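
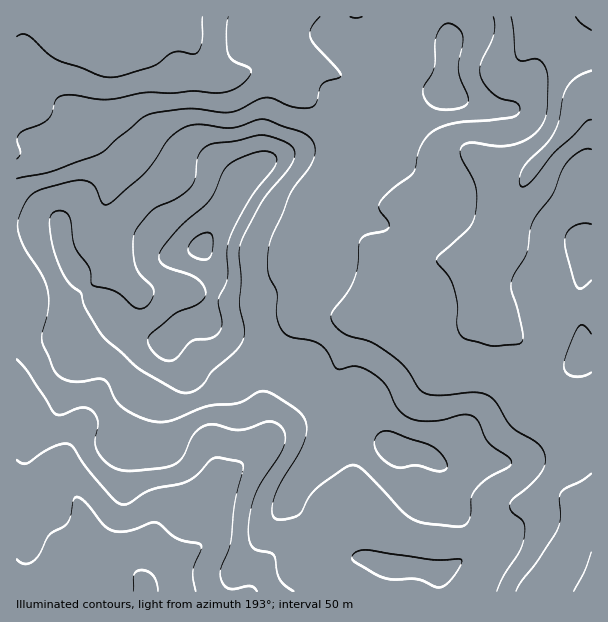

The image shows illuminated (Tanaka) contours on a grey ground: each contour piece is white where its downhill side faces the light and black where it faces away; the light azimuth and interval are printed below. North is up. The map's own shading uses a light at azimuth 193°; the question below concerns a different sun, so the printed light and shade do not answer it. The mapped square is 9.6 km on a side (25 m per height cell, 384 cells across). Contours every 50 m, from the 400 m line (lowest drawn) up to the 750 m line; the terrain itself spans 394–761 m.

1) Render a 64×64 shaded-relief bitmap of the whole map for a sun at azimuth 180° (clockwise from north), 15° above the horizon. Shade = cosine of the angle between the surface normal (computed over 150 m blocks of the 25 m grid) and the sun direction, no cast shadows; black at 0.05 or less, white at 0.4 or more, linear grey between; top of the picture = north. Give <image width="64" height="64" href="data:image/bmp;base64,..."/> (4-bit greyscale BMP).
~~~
<image width="64" height="64" href="data:image/bmp;base64,Qk12CAAAAAAAAHYAAAAoAAAAQAAAAEAAAAABAAQAAAAAAAAIAAATCwAAEwsAABAAAAAAAAAAAAAAABEREQAiIiIAMzMzAERERABVVVUAZmZmAHd3dwCIiIgAmZmZAKqqqgC7u7sAzMzMAN3d3QDu7u4A////AKqqqqqpmZmqmaqqq8zLu8zMzMzd3czLu7u7u8zLuqqqqqqqqqmZmaqpmZmqvMuru7vM3d3czLuqq6q7zMu6qqqqqqqqqaqqqqmYiImsy6qqqqvN3LqqmYiaqqvN3Lqqqqqqqqqqq7u7uph2Z5vMqYiIiaqph3d3d4maqszcu6qqqqqqqqu8zLu7uodnis3KmZiIiHdmZnd3iJmZq8y7qqqZmqqqq83czMzMqHeKvdy7qph3d3d4iJmZiIeJq7uqqpmaqqqr3u3MzMy6mIms3cy7qYiIiJmru7qYd3ibu6qaqqqqqqze7dy7u7qpiJq8y7qpmYmZq8zMy6iHeJqqqZqqqqqavN3dzLqqqqmIiau7qZmZmZq8zMu6qYiIiZmZq7u6qZq8zMzMuqqqqYd3mqqpmZmZq8zLqqmZmZmYiJqru7qpq8zMzd3cqqqph2Z5qqqqqaq8zLqqqqqqqqmZqru7upqs3dzd7+7LqqmHZWeau7qqq83Lu7zMzMzMy7u7u6qqmr3d3d7v/+y6qpdlVnm8y7q83cu7zMzN3u3czMy7qqqrzd3d3u7+7buqqGVFaKvMu83cu7u6qqvNzLu7u7u7u7zN3czMzd3cu7u6hlRXirvMzcy7qpmIiZmZiZqqu7zN3cy7u7u7u7u7zMuodVZ4mru7uqmYd3d3ZlVniZqqvN3tyqmZqqu7u8zN3cuYd3iJqqmYd2ZWZ3dlVVZ4iZmave3KiJmqu7vM3d7u3bqYiIiIh2VUM0Vnd3ZlVWd4iHibzcqZqrvMzd7u7u7t3LqZiIh2VDMzRWd3d2ZVZnd4eJq8zLu7zMzN7//+3d3d26mIiIdlRERFVmZ3ZmZ3iIiZqrzd3Mu7u83v//7d3d3cqZiJmHdmVURERVZneImaqqq7zd7cu7u7ze7/7tzN3cupmJmZh3dlQzM0VneJqru7u8zd3duqq7zd3M3cy8zLuqmYmZh3d2VUMzRGeJmrzMzMzM3dy6q83e3Lq7uru7qpmZiId2ZmdmZVVVZ4mau8zMy7u8zLu83u7curqqu6qZmZmHdlVWZ3d3dmd4iZmau7zLuqq7zM3d7dzMzLu6qYiIiHZVVVZniIiIiIiIiIiaq7uqqqvN3dzMvM3dy7qYh3d3ZVRVZneIiIiIiIiIiIiaqqqqms3cuqqrzN3LqZh3ZlVVVWZ3eIiZmIiIiZmYiImZmqqrzcqHeJq7zLqZiHdlVVVWd3eIiJmZiIiZqqmIiYiJqrvLp2VWeZqqmYiIh3ZmZmeIiIiZmZmZmZmqqZiJiIiqu6l1VFVniJiIiIiIiImYiIiZmZmZmZmZmaqpmZmYiZqqh2VmZmZniIiIiZqqu7uoiJmZmZmZmZmZmZmZmZmZqphlVnh3ZmeZqZiJmrvMzLmIiJmZmZmZmZmYiZmZqqqqmGZompmImau6mIiaqrvMuod4iZmZmZmZmYiImaqru7qod3mrzMzMzKmYiJmZqru6mIiIiImZmZmZiIiaurvLupiHibze7/7bmImZmIiJmqqpmYiIiJmIiIiIiau7u7uod3iZq7ze/sqIiZmIh3iJmqqqqZmZmYiIiJmZq8q7uph2eJmYiavMupmZmYh3d3iau8u6qqmZiIiImaqquqqqmHd4mYdmZ4iaq7qpmIiHeJq8zLu7qqqYiIiZqpmaqqmYiIiZh2VVVnrMy6qpmZiImry7u7u6qqmIiJmYdmmamYmYiIiHdlREab3cuqqqqZmaqqmqqqqqqYh4iIdlSJmIiJmHd3h2VDRXrd26qqqpmZmZiJqqqqqZh3d3dmRHd3Z4iIdmd3dlRFac3cuqmZmZmZmZmqqqqZmYdmZ3ZlZlVVZ4h2Znd2ZVVove7LqZiJmaqqqqqqqZmql2ZneIhUMjRWd3ZVZmZmZmec7+26mYmaqqqqqqqZmZqodmeJmjIREjRndlVWZ3d3d3rP/9y6mZmqqqqqmYiJmqmGZomqIhESI0ZmZmZ3iIh2Z5zv7cupmZqqqqmIeImaqphleJlEREMzRWd3d3iIiGVVaKzcy6mZmqqqmYiIiZq8ynVWd3d3dmVmd4d3eIh2VDNEZ5qqmZmZqqqpmImaq83cpkNFmYiId3eId3d3d2UyIiIjRniJmZmZmqqqqqu83u7ZUzSIiIiIh3d3dmZlQxEBEQEjVnmZmIiZq8zd3d3e7+yERHd3eIiHd3d2VUQxAAARESNFeJiIiIms3///7t3d3KdVZneIiHd3d2VDMhERESIjNFZ4iIiIib3v///tzLvLqGVmeIiHZVVVVDIRESIyM0RVZ4iIiIiave//7LqZmaqpdWeIh2VUMzMzIiIiIzM0RWeIiIiIiZq7zMuod3d4mqqGiZh2VEMzIiMzMzM0RERWeJmIiImZqqmZmHZmZmeKvLmZh2VUREQzNEVURWZmVWeJmYiZmqqpiIh3ZnZlZ4q97amGVVVWZVVVZmZniZmHeJmYmZqru6mHiIiIiHZnib3vqHZVZmd3dmZ3dniru6qZmZmaq7u7qIiImaqph3eIm82HdmZneIh3d3d3iau8y6qZmqu7uqmYiZmau7qYh4iImnd3d3iIiIiHd3eJmqu7qpmqu6mZiIiImZq7uqmIiHd3d3eIiIiIiIh3eImZmqqpmZqpiHd4iIiIiau6mId4d3d3eIiJmZmYiHeImZmZmZmIiId3d3eHd3d4mamYh3iHd3iIiJmZmZiIiImZmIiIiIh3d2Z3d3d3d3eJmIiHeIh3"/>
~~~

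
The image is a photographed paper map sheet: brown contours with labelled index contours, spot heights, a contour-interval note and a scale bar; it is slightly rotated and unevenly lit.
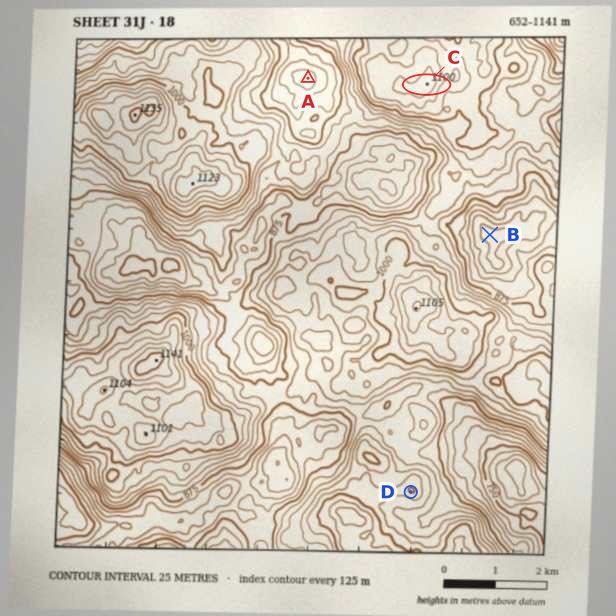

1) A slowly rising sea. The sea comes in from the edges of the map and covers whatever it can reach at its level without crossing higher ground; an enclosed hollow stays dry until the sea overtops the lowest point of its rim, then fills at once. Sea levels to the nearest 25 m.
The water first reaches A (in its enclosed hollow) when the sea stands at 850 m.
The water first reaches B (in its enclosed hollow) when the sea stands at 825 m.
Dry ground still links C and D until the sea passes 900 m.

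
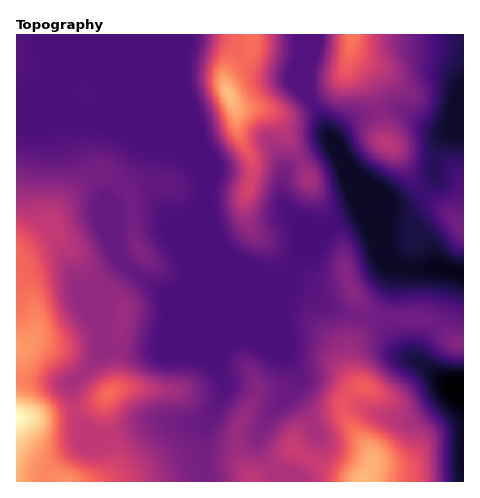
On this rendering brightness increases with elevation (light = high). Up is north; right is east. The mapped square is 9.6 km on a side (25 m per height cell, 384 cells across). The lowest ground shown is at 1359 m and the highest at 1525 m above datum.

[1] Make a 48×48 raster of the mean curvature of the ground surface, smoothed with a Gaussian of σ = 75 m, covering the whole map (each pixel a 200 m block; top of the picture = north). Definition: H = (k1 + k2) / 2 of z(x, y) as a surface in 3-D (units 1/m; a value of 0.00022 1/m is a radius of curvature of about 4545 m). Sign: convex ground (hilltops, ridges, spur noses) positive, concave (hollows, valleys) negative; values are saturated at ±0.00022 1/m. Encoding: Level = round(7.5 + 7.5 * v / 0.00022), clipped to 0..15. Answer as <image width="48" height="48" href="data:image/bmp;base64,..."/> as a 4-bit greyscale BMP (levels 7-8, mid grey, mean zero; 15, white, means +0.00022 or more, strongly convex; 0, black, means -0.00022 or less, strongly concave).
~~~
<image width="48" height="48" href="data:image/bmp;base64,Qk32BAAAAAAAAHYAAAAoAAAAMAAAADAAAAABAAQAAAAAAIAEAAATCwAAEwsAABAAAAAAAAAAAAAAABEREQAiIiIAMzMzAERERABVVVUAZmZmAHd3dwCIiIgAmZmZAKqqqgC7u7sAzMzMAN3d3QDu7u4A////AIZnrdy6mZmYh3dlaLyWd0VnrduYZozIQnZnmpiIiYiId3dmirqGZWh2eqqql5zHMoZ4hkNGiYiHd3dnipZomaqFRprMqJzHIYd5dCRWiYh3d4dniXRZvKhjNqzcp4zYMYeJczd3iHd3d4dnmoRIvJUzSM3bdWvrUpmqY0dmh2ZmZ3Zmm5VGrKU0i8qGRGrbY8ztc0VohlRVVmZVe7dEaqdXvJUyNoqoZe7+hFerlkNEVndkaslkRod6yVM0abllVpq6ZGnOuGZmeJl1R7qFRGaM2FWKvbdERVZkI0jP/MzMzMqGRYuXdlRqypzu3bZDNldiATWe/+7czcqGRIuph1M3q9/8qZdDNWmFNDNYq6h2eJh2VquYh1RHms7HRFVCInmXiHQ0ZlMiNFVWact1VmeJmZlzEjNFZ4mpq5ZFZ2Q0VmZ3abhVZWiZh3ZTIiNpzomqq5ZWeYZGd3d3ZmVndWeIiJhlVUR8/4irqYZWipZWd4d3d3d3dWeJmqmHiHeLzGi7l2Zmiqdld4h3d3d3domZiId4mqmZiFi7hVVmi7h1d3h3d3d3d4iHZmZ4q7upiVjLZEZ3i7l1d4d4d3d3d4d1VniZmrupmWnKVFd3irlld3eHh3d3d3h2acuneJmZiGm5VFd4mpZVZ3d3d3d3d3h2fOt0VniId2m5VGeJmGRXh3d3d3d3d3h2jcdDVlVmZnmoVWiZdUaamHd3d3dmd3d3rrUjVVRERImnVomnRGrKhnd3d1Rnh2Znz7QmdndUV5qWaKuVRay4Znd3ZFeZh2ZWv6Q3aKlkfal2eqpzZsuGV3d3VpvKhmdlvZNXaahkj6hnmphUZrllZ3d2Wby5dmd2q2J3eoZFn4ZoqYZGdrlld3d0Wcp2dmdnmUR3eXVYzmZ5qXZHdqlmd3dzWslUVVVolzd3aHaM22eaqYZHZ6lmeHdjfftTRWeblUd3VnibuXiJmYdVaKhniYZkfv5zNYvLc2d2NomIiXd4iIh3iZh4mZdja/+TN8/5Q3dSR6lkand3d3iImIiJmYdzNt+jJt/4FHQkaadEe3d3d3iZmHeIiHdzA7+0FL/mFTJHq5VGm3d3d3iZmHd3dndxBe+1NqySIzac7qVHqnd3d3iIh2Znd3dAO/1ke8lBQWz//6VXiGd3d3d3dmd3d3cSr/UTnsYRIo///ZVFZWZ3d3dmZ3d3d3UU77IEi6QAFZzLunREV3d3d3d3d3d3d3ME/7ZorLUBV4h4h2ZkV3d3d3d3d3d3d3EF/8vN7rY1iGZnZXmFR3d3d3h3d3d3d1AJ/6re2lNZl1Z2VqymR3d3d4iHd3d3dzBf/neZYQJruXiGaLynRnd3d4iHd3eIdyKf+ld0AGJ9/Kh3iZmGVXiHd3d3d3d4dyO/92mDAnJt/ZiKuoZmZoh3d3d3d3h3dzOvxnumQnM6/aiaqGZ3d4h3d3d3d4eIdzJ9x4zZZGUG3rmYdmiId4d3d3d3d3h4d0FLuIzqZFcD38l2ZniHd4d3d3iHd4eId1E5uIvZU1cBz9l2Z3d3dw=="/>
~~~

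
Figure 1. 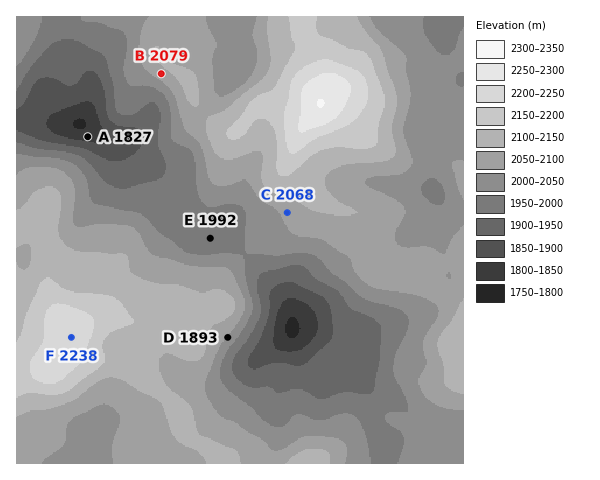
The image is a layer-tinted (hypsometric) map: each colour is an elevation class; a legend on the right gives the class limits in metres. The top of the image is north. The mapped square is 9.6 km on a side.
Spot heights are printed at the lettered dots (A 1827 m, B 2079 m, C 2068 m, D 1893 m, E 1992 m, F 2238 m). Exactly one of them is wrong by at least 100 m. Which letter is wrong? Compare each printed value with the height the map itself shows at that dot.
D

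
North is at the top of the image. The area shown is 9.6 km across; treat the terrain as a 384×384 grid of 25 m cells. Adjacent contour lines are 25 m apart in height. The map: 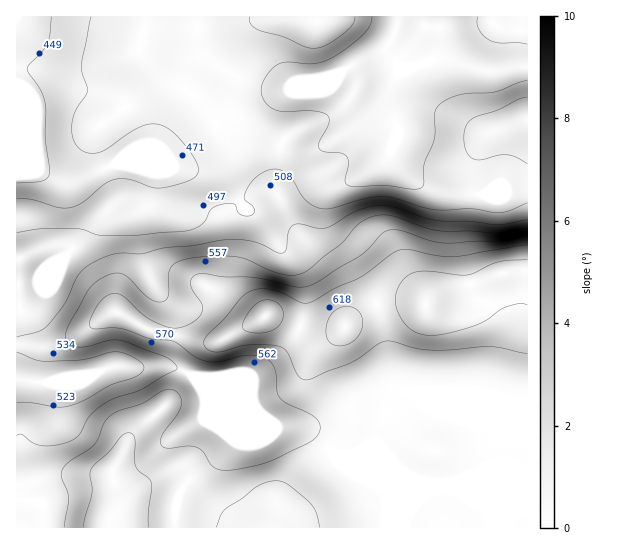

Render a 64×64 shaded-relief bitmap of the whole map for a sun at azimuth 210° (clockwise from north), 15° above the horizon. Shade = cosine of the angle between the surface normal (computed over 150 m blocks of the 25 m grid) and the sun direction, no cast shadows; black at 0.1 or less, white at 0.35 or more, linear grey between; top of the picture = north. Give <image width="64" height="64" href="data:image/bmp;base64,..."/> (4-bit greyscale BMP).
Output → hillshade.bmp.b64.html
<image width="64" height="64" href="data:image/bmp;base64,Qk12CAAAAAAAAHYAAAAoAAAAQAAAAEAAAAABAAQAAAAAAAAIAAATCwAAEwsAABAAAAAAAAAAAAAAABEREQAiIiIAMzMzAERERABVVVUAZmZmAHd3dwCIiIgAmZmZAKqqqgC7u7sAzMzMAN3d3QDu7u4A////AJmZqru6qZmYiJmqqqqpmZmZmZmIiZmZqqqqmZmZmqqqmZmqu7qpmZmImaqqqpmZmZmZmIiJmZmqqqmZmZmqqqqZmqqrqqmZmYmZqqqpmZmZmZmIiImZmaqqqZmZmaqqqqqqqru6qZmZmZmqqZmZmZmZiIiIiZmZqqqpmZmqqqqqqqqru7uqmZmZmaqZiImZmZiId3iJmZmqqqqpqqqqqqqqqqu8y6qZiIiZqZiIiIiIiHd3iJmZmqqqqqqqqqqqqpmaqru7qpmIiJmZmId3d3d3d4iJmZqqqqqqqqqqqqqqiZmZqpmZmYh3iZmYd3ZmZnd4iJmaqqqqqqqqqqqqqqqIiIiIiImZiHd4iIh3dmZmd4iJmaqqqqqqqqqqqqqqqoiId3d4iZmIiHeId3d3d3d3iJmaqqqqqqqqqZmaqqqqmIh3d4iZmYiIiHdmZ4mZmYiImZqqqqqqqqmZmZmaqqqYiIiImqqZiJmZh2Z4mqqpmZmZqqqqqqqpmZmZmZqqqoiIiJmqqpiImqqYeJmqqqqqqqqqqqqqqpmZmZmaqqqqd3eImZmZh3iaqpmJqqqqqrzMu6qqqqqqmZmZmqqqqqp3d3iIiId2Z4mqmZmqqqqr3d3LuqqpmqmZmaqqqqqqqmZ3d3d3dmZmeJiIiaqqqr3d3cuqqpmZmZmqqqqqqqqqd3d4iHd2ZVZ3d2aJqqqqvN3cy6qqqZmZqqqqqqqqqqqIiJmZmHdmZmZlVomqqqq8zMy7qqqqqqqqqqqqqqqqqqqqqqqZiHd3d2ZomqqqqrzMy7u7u6qqqqqqqqqqqqqqu7u7u7qpmJmZiJrM3Mu7zdzLu7zLu6qqqqqqqqqqu7vMzM3d3Lu7zMy7zf//7d7u3cu7zMzLuru7vMy7u7vMzMzMze7t3d7v/+7v///////ty7vMzMu7vM3d3dzMzM3dqqq83u7u////7t3d3e7//+y7u7zMu7vN3u7u3d3d3cyZmavN3e7//+3Lu7qrze/+3Lqqu7u6u83u7u3d3d3MzIiJmrvM3v/tupmZmZmrze3Lqqq7upmrze7tzMzMzMu7mYmaqqvN3bmHd4iIiJq8y6qZmqqpmZq83cy6qqqru7uZmZmZqru6hmZniZmZmZqpiIiZmZiImrzMuqmZmaqqqpmImZmqqZdlVniaqqmZmYdmZ4iYiIiau7uqmZmZmqqqmIiZqqmYdlVXiru7qpmHZUNFd4h3iJqruqmZmZmqqqqYiZmqqYdlVXirzLupmHZDIjRnd3d4maqqmIiZmqqqqpmaqqqYh2VWibu7qZiHZTERNGd3d3iZmZmIiImaqqqqqZqqqZh3Zmeau6mId3ZUMiNGd3d3eImZmHd3eImaqqqqqqqpiHdmeJqph2ZmZlVDRWeIiHd4iIiHdmZmeIiImZmqqqmHd2ZniYdmVVZmZVVniZmId4iIiHdlVVVmZmZ3iJmqqYh3Zmd3dlVVVmZVZ4mqmYiIiIiIdlREVVVURFV3iJmZiHdmZmZlVVVWVVZnmqqYiIiZmYdlRERFRDIiM3d3iIiIh3ZmZmZmZmZmZniaqYh4iZmZhlQzM0QzIRIiiHd3d4iId3d3d3iIh3d3iZqYd3eIiIhlMiIjMzIiIiKId2ZniJmIiIiImZmZiIiZqYdmZ3d3ZkMhEiMzMzNERId2ZmeImZmZmZmqqZmZmaqphmZmZlVDIRESNFVVVmZmZmZmd4iZmZmZmZmZmZmqu6l2ZmZlRDIREjVnd3eIiIhVVmeIiIiIiIiYiIiImaq6qHd3d3ZUMyI0Z4mZmZmZmWZniJmZmIiIiIiIiIiZmqqYd4iIh2ZURWeJqqqqqqqqiIiaqqqYh3iImImZmZmZmYiIiZmYh3Zniau7u6qqqqqZmqu7uqmIiZmZmqqqqZmYiIiImZmYiImaq7u6qqqqqqqqu7u7qpmaqqqqqqqpmZiIiIiImZmZmaqqqqqqqqu7qqq8y7u6qqqqqqu7qqmZmZmIiIiImZmZqqqqqrqru7uqq7u7u6qqqqqqu7qqqZmZmZmZiIiJmZqqqqqru6u7u6qru7u6qqqqqqu7uqqZmaqZmZmZmImZmqqqqruqqru7qqu7u6qqqqqru7uqqpmZmZmZmZmZmZmaqqu7uqqqq7uqqru6qqqqqru7uqqpmZmYiIiImZmZmZqqu7uqmZmaqqqqu6qZmZqqq7u6qqmZmYh3d3eImZmZmaq7qqmYiImZqqu7qpmZmqqquqqqmZmZh3d2Z3iZmZmZqqqZmId3eIiqq7uqmZmqqqqqqqmZmZmId4iIiJmZmZmZmZiHd2Z3d6qru6qqqqqqqqqqmZmZmZiJmZmZmZmZmZmZiId3Z3dmqru7qqqqqqqqqpmZmZmZmZqqqqqZmZmZmZmIiHd3h3equqqqqru7uqqpmZmZmqqqqru7qqmYiZmZmZmIiJmZiKqqqqqqq7uqqpmZmZqqqqqrzdzLqpiJmamZmZmaqqqpmZmqqqqqqqqpmZmZqqqqq7ze7dy6mZmaqqqqqqu7u7qZmaqqqqqqqpmZmaqqq7u7zN7t3MuqmZqqqqqru8y7u5maqqqqqqqpmZmaqqq7u7zN3dzMzLqqmqqqqqu8y7u7maqqqqqqqqmZmZqqqru7vMzcy7u7u6qaqqqqq7u7qqqaqquqqqqqqZmZmaqqq7u7zMu6qqqqmZmqqpqru7qpmaqqqqqqqqqpmZmZmqqqu7u7uqqqqpmYmaqZmaq7qpmZ"/>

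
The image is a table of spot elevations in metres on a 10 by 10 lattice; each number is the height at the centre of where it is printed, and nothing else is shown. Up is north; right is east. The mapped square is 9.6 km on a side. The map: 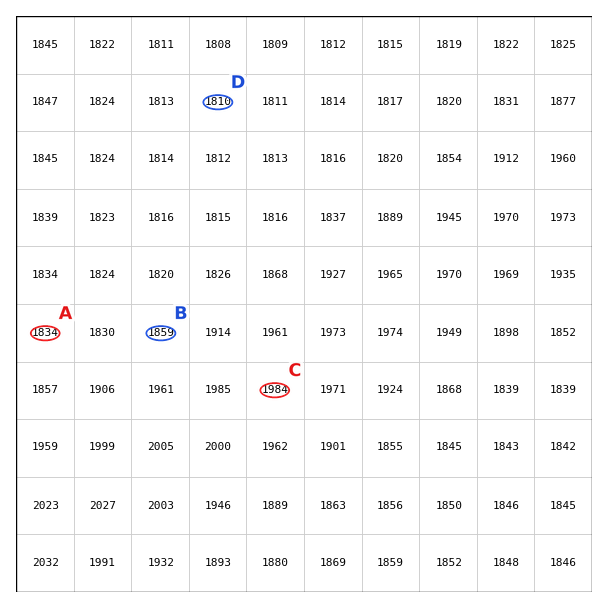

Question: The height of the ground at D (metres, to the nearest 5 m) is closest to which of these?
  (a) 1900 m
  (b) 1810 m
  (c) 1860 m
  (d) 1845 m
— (b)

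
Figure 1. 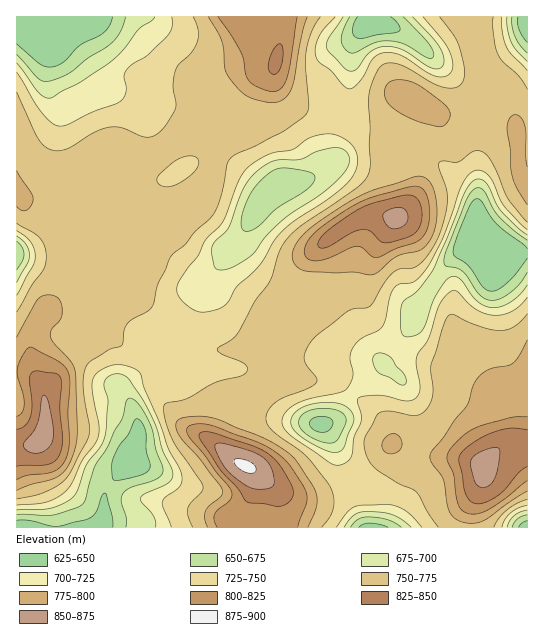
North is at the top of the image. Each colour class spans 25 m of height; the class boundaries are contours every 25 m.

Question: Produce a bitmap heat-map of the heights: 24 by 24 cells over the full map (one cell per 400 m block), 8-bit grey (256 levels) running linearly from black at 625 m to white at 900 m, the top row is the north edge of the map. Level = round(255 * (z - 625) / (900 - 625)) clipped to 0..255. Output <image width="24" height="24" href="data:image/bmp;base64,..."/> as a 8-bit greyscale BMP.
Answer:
<image width="24" height="24" href="data:image/bmp;base64,Qk12BgAAAAAAADYEAAAoAAAAGAAAABgAAAABAAgAAAAAAEACAAATCwAAEwsAAAABAAAAAAAAAAAAAAEBAQACAgIAAwMDAAQEBAAFBQUABgYGAAcHBwAICAgACQkJAAoKCgALCwsADAwMAA0NDQAODg4ADw8PABAQEAAREREAEhISABMTEwAUFBQAFRUVABYWFgAXFxcAGBgYABkZGQAaGhoAGxsbABwcHAAdHR0AHh4eAB8fHwAgICAAISEhACIiIgAjIyMAJCQkACUlJQAmJiYAJycnACgoKAApKSkAKioqACsrKwAsLCwALS0tAC4uLgAvLy8AMDAwADExMQAyMjIAMzMzADQ0NAA1NTUANjY2ADc3NwA4ODgAOTk5ADo6OgA7OzsAPDw8AD09PQA+Pj4APz8/AEBAQABBQUEAQkJCAENDQwBEREQARUVFAEZGRgBHR0cASEhIAElJSQBKSkoAS0tLAExMTABNTU0ATk5OAE9PTwBQUFAAUVFRAFJSUgBTU1MAVFRUAFVVVQBWVlYAV1dXAFhYWABZWVkAWlpaAFtbWwBcXFwAXV1dAF5eXgBfX18AYGBgAGFhYQBiYmIAY2NjAGRkZABlZWUAZmZmAGdnZwBoaGgAaWlpAGpqagBra2sAbGxsAG1tbQBubm4Ab29vAHBwcABxcXEAcnJyAHNzcwB0dHQAdXV1AHZ2dgB3d3cAeHh4AHl5eQB6enoAe3t7AHx8fAB9fX0Afn5+AH9/fwCAgIAAgYGBAIKCggCDg4MAhISEAIWFhQCGhoYAh4eHAIiIiACJiYkAioqKAIuLiwCMjIwAjY2NAI6OjgCPj48AkJCQAJGRkQCSkpIAk5OTAJSUlACVlZUAlpaWAJeXlwCYmJgAmZmZAJqamgCbm5sAnJycAJ2dnQCenp4An5+fAKCgoAChoaEAoqKiAKOjowCkpKQApaWlAKampgCnp6cAqKioAKmpqQCqqqoAq6urAKysrACtra0Arq6uAK+vrwCwsLAAsbGxALKysgCzs7MAtLS0ALW1tQC2trYAt7e3ALi4uAC5ubkAurq6ALu7uwC8vLwAvb29AL6+vgC/v78AwMDAAMHBwQDCwsIAw8PDAMTExADFxcUAxsbGAMfHxwDIyMgAycnJAMrKygDLy8sAzMzMAM3NzQDOzs4Az8/PANDQ0ADR0dEA0tLSANPT0wDU1NQA1dXVANbW1gDX19cA2NjYANnZ2QDa2toA29vbANzc3ADd3d0A3t7eAN/f3wDg4OAA4eHhAOLi4gDj4+MA5OTkAOXl5QDm5uYA5+fnAOjo6ADp6ekA6urqAOvr6wDs7OwA7e3tAO7u7gDv7+8A8PDwAPHx8QDy8vIA8/PzAPT09AD19fUA9vb2APf39wD4+PgA+fn5APr6+gD7+/sA/Pz8AP39/QD+/v4A////ACYqIhcZNklnfqaysrObeFIwOld0iph+PHVoTCceOk1jdYy2xcGlfW1pZ297nMG3jaWccjQYFihRdqXb3r6QcGludXmDpNHQuMvImVMfDipolM7bw5dwTlR2iIKMqsvRx8fUom81FjqEra+Yg2Y0HD5yhn9+k6m5vq/On2pAJ1l9gn96dmQ7K0BncW53hZCWm7DIoWJAQmZqcnZ3d3hyZlxXUVJxgIyVl66zl21XXWVjaHB0dnl2a2BMRVJzgYeLk56WgXh0b2hrcHN2d3d1bWNQSU5rf357hI+Rgnl3cWhtaWpyd3h3dG9oU0Bad3NudX2Rg3l3dnJmVVlqdnl5eHZ0W0BIaVI9VWN9e3h4d3VhSk1cbnl/gYCBbVpATCYQKkJ0eXx9enhuWEJEW3uXnpeajXxYJAwED1V3f4WAeXh2akY1RGyWubKvu6yBJwQGHYGBhH95eHd4d2Y1LEVokbfG0sqZSwojX42BfHh3d3Z3eHNGJCc4VXuesrmVZCROg4Z5eHd2dnVzdXVeNyQrN1F0fomAbVNtjH92dXd3d3Z1dXZxYlNKP0hweHd3d3J7jHtpZ3J1dHN2dnd4dnJmXWNyenuEgnd8j3FWUlxlaG50dnd6fnx0a2dzhZOThnh6hV4+Rk1VYWp0d3uLnpl4amBxjpaEd3p7ejkdKT5PXmVzd4Ocs695XkheenBPYX16ahMJEiM2T11rdYajsrR+TC41SDQ2aIFyPwUKDQ0ePU1idZWvr7KMXisNEy1bd39qIA=="/>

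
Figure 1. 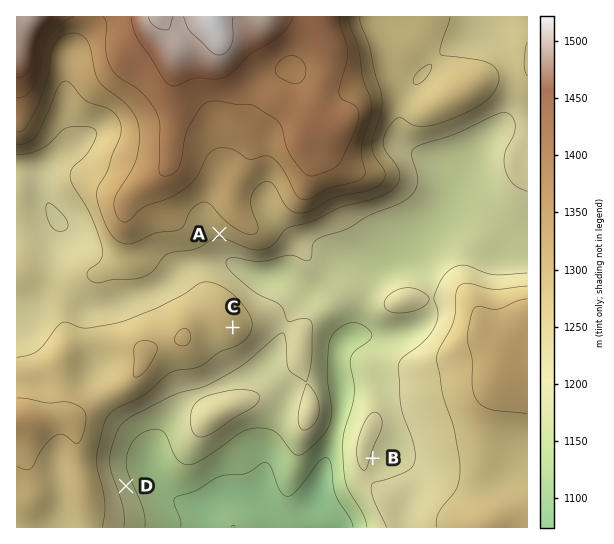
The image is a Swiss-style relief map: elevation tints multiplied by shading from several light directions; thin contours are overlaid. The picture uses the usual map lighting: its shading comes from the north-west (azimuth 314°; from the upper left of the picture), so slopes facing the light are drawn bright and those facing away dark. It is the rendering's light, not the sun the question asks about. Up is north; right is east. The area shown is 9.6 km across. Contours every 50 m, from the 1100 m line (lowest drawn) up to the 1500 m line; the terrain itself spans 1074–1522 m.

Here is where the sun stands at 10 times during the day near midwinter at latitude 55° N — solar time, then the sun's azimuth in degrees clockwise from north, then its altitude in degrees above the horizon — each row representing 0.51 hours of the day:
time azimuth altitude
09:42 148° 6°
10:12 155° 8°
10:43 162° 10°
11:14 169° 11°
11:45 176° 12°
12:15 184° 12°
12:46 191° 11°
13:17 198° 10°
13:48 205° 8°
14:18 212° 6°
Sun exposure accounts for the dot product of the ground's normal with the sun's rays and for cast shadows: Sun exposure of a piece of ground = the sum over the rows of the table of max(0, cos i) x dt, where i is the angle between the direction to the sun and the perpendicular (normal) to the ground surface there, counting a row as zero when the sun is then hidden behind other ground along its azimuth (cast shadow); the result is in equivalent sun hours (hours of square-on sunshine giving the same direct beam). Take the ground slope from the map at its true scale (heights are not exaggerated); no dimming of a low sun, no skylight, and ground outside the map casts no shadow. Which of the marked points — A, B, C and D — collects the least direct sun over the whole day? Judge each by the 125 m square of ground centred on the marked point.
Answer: D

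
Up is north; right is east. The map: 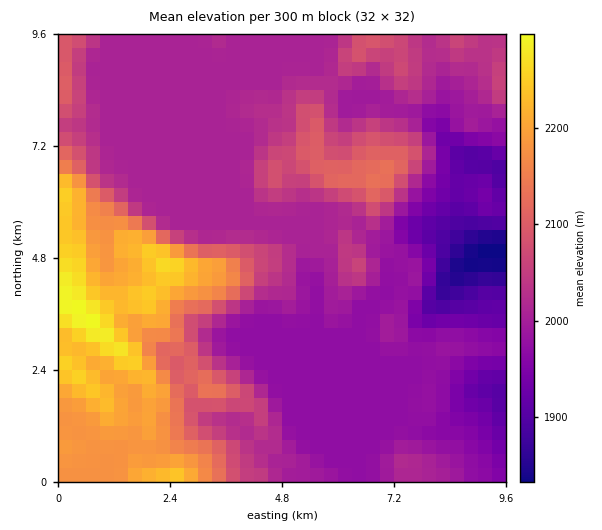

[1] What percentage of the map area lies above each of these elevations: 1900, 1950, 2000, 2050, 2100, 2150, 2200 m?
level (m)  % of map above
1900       97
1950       90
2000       66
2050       33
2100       23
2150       17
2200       10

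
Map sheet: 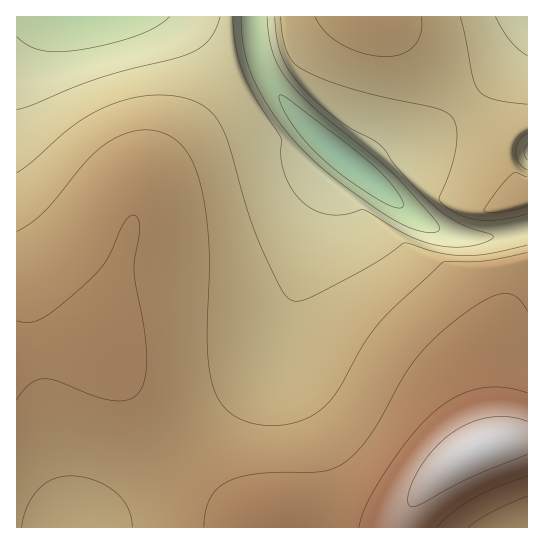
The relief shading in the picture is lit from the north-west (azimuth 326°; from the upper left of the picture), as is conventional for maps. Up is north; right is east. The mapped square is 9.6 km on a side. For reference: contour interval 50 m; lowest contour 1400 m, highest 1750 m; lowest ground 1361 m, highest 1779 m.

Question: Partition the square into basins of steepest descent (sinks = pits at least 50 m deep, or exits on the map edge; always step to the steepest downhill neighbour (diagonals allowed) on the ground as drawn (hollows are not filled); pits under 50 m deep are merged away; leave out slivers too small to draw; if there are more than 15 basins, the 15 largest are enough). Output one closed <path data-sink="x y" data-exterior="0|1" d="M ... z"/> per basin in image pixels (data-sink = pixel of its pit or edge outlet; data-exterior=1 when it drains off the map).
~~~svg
<path data-sink="345 159" data-exterior="0" d="M379 16l-150 1-1 10 1 22 6 26-2 8-20 26-57 60-16 26-32 116-4 30 1 5-42 1-38 5-9 3 1 173 382 0 2-9 11-17 12-15 27-24 36-19 24-5 17-1 0-240-19-31-4-17-9-12-75-83z"/><path data-sink="81 17" data-exterior="1" d="M229 16l-213 1 1 338 46-8 42-1-1-5 4-30 32-116 16-26 57-60 20-26 2-8-6-26z"/><path data-sink="527 17" data-exterior="1" d="M527 16l-147 1 13 10 51 52 63 73 5-14 9-9 7-3z"/><path data-sink="527 527" data-exterior="1" d="M527 439l-16 0-24 5-36 19-27 24-12 15-11 17-1 8 127 1z"/><path data-sink="527 151" data-exterior="1" d="M527 127l-6 2-9 9-5 15 2 14 18 30z"/>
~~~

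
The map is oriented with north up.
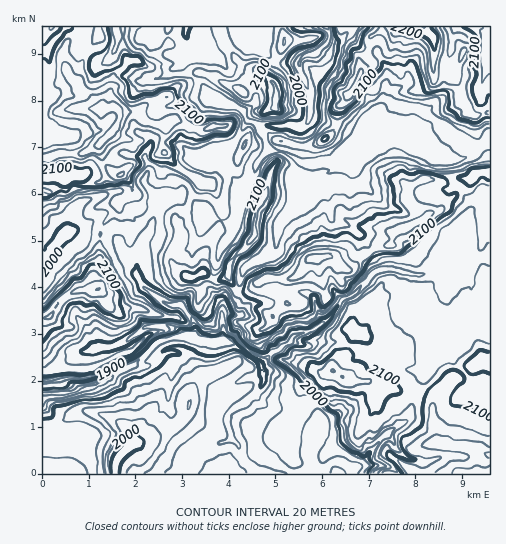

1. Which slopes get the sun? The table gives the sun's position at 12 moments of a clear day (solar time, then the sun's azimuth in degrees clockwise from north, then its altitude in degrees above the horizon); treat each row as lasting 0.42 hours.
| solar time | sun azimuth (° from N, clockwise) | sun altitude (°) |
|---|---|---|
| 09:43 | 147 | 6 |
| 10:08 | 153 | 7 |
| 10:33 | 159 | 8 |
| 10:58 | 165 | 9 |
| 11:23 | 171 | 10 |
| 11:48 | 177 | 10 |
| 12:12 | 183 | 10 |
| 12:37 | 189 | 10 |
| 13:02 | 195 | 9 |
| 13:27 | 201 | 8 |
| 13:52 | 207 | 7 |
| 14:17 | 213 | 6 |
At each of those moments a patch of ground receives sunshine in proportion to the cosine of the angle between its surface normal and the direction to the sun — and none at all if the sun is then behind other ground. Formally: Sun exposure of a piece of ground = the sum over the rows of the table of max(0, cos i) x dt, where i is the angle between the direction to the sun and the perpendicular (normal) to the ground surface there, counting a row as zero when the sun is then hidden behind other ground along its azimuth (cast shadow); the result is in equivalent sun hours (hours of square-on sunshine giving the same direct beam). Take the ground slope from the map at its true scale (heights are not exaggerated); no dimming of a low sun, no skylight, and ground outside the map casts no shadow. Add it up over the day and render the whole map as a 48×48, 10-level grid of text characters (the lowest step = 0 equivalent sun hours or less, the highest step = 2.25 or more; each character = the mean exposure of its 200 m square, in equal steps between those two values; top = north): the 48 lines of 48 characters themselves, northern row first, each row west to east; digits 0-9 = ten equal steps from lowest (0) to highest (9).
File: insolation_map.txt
342232223332333223322333320000042101445552121013
421323432112222233332223222345321024455665321013
312224531000243333341111146774121024455664432243
222124311100122211233000034400111112566643432532
232122002564211100012210001121112225554443323322
334110002321000034200134100132100156544444333332
333410012100001323562134312123100364443136874332
321231011000011210015643233212233656545668743222
201111221013331000000530222212227865344564224311
245665443432211000000168998422478643333344575535
345444424454235300113216543310135433333333457888
333322134235555657996011000000044333333333334554
111101476434234678664231342114764333322222233342
011236643453232354331442004557643332100000112100
777776421026772122233421021233333320000000000000
654443421575456200124311254222223322100000000012
122222479633444630133311332332222223331023223355
234789976413554466433211322322222223333344332555
878763212443332245532212443222211111233211124433
664322454433211233332215542221221110024410145433
454344345444322233332124432111122101000014764333
433332344443333233222123321000001232211367543333
332222333343222222221024221100000122345664333333
322111122333213321310165211000000112444643333333
321000012333222211201761000001212136887433433333
210000112333331101113410000145541157666444333332
110011011233443123014100001354456773001232133323
100000010125445766584113456655465830221112222233
000354421101579843785355333346379102223333322223
005767432000025545566554432225650023333333332322
034557752342000285444542136666911222333333233332
443255787689998497432013469996201222322222223333
565455567720269979869633787640013223222223323323
456644465119942125648878881001343433322233333211
555443310296022100000698710000112343322333332110
533211028972322200000049421100013223333333211112
432112899211121110124423698521111122223332101344
999999940001121123444432225874442211122222122343
877652001111121123433122222486555544332221134333
641000000111122223322441123459767543333321333333
000000000011222333334201333346876533334432322233
022343100112222343342122223333662233345433222222
223445642112223443323322222333333234563122222222
333333443222234433323333233333233355620112112112
433332211233344334432433333333235566102012221001
122233212444443333112233433332246962102445555531
111123324444433332222344443333444664661144211123
333223333454433322222234445543312310015210121111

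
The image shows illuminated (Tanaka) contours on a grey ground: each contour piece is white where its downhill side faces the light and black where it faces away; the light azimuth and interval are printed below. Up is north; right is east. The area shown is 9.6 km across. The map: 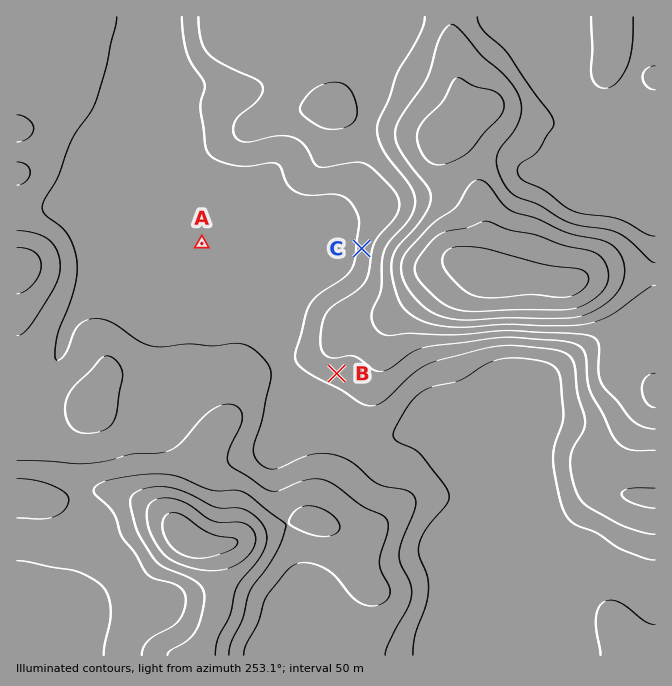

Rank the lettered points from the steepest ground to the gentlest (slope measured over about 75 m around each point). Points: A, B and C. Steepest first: C B A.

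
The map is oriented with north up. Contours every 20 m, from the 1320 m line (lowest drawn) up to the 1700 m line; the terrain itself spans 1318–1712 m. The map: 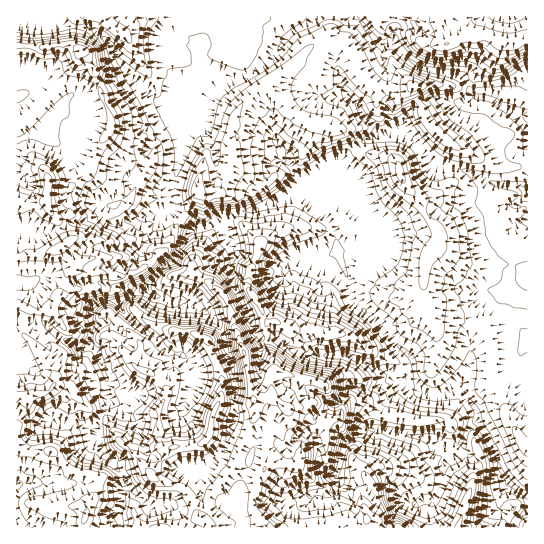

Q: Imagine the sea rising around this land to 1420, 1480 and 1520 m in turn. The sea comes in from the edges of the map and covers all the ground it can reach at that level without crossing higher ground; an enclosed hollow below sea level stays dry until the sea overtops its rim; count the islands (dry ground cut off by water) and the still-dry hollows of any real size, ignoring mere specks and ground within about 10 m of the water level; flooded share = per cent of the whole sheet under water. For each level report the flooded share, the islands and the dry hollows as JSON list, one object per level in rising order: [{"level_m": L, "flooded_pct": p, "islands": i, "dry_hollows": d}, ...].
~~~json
[{"level_m": 1420, "flooded_pct": 25, "islands": 1, "dry_hollows": 0}, {"level_m": 1480, "flooded_pct": 48, "islands": 2, "dry_hollows": 0}, {"level_m": 1520, "flooded_pct": 58, "islands": 1, "dry_hollows": 0}]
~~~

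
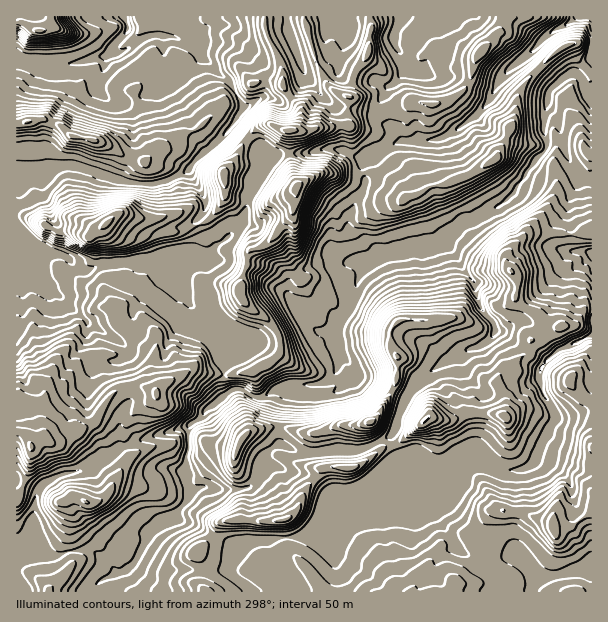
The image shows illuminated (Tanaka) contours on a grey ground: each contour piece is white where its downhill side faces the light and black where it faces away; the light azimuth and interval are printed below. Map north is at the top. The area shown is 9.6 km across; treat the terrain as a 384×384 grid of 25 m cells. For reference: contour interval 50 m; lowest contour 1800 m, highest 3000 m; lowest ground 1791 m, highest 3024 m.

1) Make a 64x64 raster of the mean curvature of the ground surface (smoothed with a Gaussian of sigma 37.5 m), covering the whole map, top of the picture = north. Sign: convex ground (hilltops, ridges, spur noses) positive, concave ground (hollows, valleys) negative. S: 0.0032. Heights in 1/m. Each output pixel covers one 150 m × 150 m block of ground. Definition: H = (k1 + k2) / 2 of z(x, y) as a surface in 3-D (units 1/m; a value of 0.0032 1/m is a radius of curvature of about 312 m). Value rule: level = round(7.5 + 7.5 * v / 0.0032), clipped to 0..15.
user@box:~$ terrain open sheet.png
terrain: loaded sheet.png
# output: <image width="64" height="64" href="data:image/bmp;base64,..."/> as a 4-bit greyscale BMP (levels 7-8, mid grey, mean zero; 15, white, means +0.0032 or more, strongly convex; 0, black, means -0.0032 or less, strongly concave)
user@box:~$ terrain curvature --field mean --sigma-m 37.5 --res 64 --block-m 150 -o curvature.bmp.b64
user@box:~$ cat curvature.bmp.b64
<image width="64" height="64" href="data:image/bmp;base64,Qk12CAAAAAAAAHYAAAAoAAAAQAAAAEAAAAABAAQAAAAAAAAIAAATCwAAEwsAABAAAAAAAAAAAAAAABEREQAiIiIAMzMzAERERABVVVUAZmZmAHd3dwCIiIgAmZmZAKqqqgC7u7sAzMzMAN3d3QDu7u4A////AHR8lURYmZiYdmjMqHd3d2Zap4ipeImHhoh3d3d3eKzIaLishmVWZ3d4q5Zmd4iHd5plZ4aJh5doqpiIiId2VWV5h3u4eGZGeYZDVmd4iHd4qGZ2aIh3imqYdneId3dlV3dmWMuVeIR3iauod3eId4qXd3eIiIh6h4dnd3d3dmZld3djNViHlWh4rthnd3h4qXd3d3iHhminVHiHd3ZHqGV3dYmXeHeIV4iKymV3dmZ3d3d3eIiGZ5tHmId3ZVznlXd1eYdWd3dmd3dmUyIiIiNnd3iIeIdml3qYdmVWjrizhlaJqGVnd2ZlMjz/3N//xzZ4iHd3d3dmmHh2ZHifiLaSNommhVVndVZamb3rurz9VHeHdnd3d2dmiavKu42Fi/Q7+2z8llVXlzeGRqhmhY+Dd3d3d3d3d2Z8vcmnbLdK9hvt7q3ZiJu7ZJhWmFZ3f7NXd3d3d4d3Zne5dYVp4mvIBWu4VepomZpWMhEQN3ha5TRVZ3d3d3d2WLZmdmbibVowFVZlvHZ4mEaWaNo2iFabVHY1d3d3d3Z6dmdnZZTJLWgxI1eLlVZjRIhr6FVkRY3//6NHd3d3d5hkQzZlSGkvmGiFRFnIVVk1qGv2Rni6maqa/kR3dmd2ZVeIg3ZXjB/HvIZlVZ25m1K3afZEiVMxERAb90RVh2d3d5mEaXZtPprLmWZ2ZIvfkNp3+1ZVRohjREBZxyV4VWZnqXcpdY+qioetaHeGMAWT+We/yVad/reJmWBOqWhmRVbJWESWm4eKhavKdqeXZAB2aa3dzdu63///wwn/qshVVup3cod5Voh3lYxkqJu5hwVpnJd3hneLl9/2Bq/8q8u//He0Nll3eIiVXoVpqe7YECech2RVVWdXdPoCf8ZIqJm6qqB3eJmJdYVKx1WNp1OFAbYAZVRDMzUnzzB7pXl1NaaKE5e5xYt5VlfNqZ2XTIZQALgDZ3iHVDVOoiZ3tYVpeFoLy6WoyWp2Z3mbic25eYuI6GMSRTiFMkn0NGl2Wbt4cwq+hFyZpZZ4ZmaXic26mf/7t57rlIVTR/RFVndqa5nFDb3VSmq1mGZUVYc4jOZEVZ7b23aFdWZo/JZlZ4lZqogEmsZGiMpJuro2fDx3xkdlVp2nVoVmZ577l3dkVnmIu2Anm1d1nbR6g2hsSmZ1Z3dUbpZXhVeIvnZVd3dSKYWauDAMaXZqo4Ump22UZmZ3dlSPhVZ1eHitZVaFV4pBSLqryFB5d2a2NZqmnJVnd3ZVVvtkV4Vpeb6nmpl4rZBmdXnv+nmHZnRniWe3Vnd3ZXi/10RphkZnnP7u//7IBqZYuLi2eYZmScurd4Vnd3ZnveuFNYl5Y3iJmHeInJCPqKy3h394hmV2eKqnZ3d3hlnOh2Q2iHmDaIiHd3d7kPiedFdZbndnZ3iKhmd3d3eGWfxTI1mGiIVoeId2d4tTdX2EN2mNd3d4iYp3d4eHeIeq3nJGXbiHh1d4l3dniiAkXaVVZ4t3d5qESamYmIeIhmR9WIVYiXZ4ZneGdneEXKv/uHZ1eXd3lzZhETVWZ4h2Yz+GJZZVdmd1Z3Z1Z3KYeeqXZ3p5d3dBFHRlQkVmZmZ2b5d5W2RnZ3hlVWZ3Void1pdXZFJ3UVWL17zLhTM1iHZd38lNdEZ3dmd3ZVVnZorNYzRVZnM32d/7qHiqvadmdTh3+n1lR5hmZWd3hWd2Z6rqibu9VP+IiL7HZ3dmeqdGREK8r5c4ZnmFVFZ3Vndmh+t3mJts+kzMm/yazduUX3RihBf8U1hny6qGVmZ0Q1ZXnadmmXV1e6l4v/mIrO5E94F9ZutmZnOJm9qIZmaHM2VY2XWJZlKIqGaJuXaHjXDPk2zqroZFdGmZzMp5dlZ2JUSMdHhodImHZVZ3VYdqBZ9jJqzehVVXOIeZq6yodVdjdVqmWHdlWmdlMAAABKM5z4RDaN/6aphWd4eJq+2oZmNYWadYd3ZnZTNFisykEIv/hVRY2c//pXiIeId4m+2XZwiKp0l3h2Q0VnmLyZlgau7JVjbGaNq2V4iImZh2jP6oUI2UWnd3ZkV3i6mqibcDifZHQlACdDQ0WamYd3Z2n8diDIOdZmVKeM7aZYqZmWAW3ENFdUAAKldUVVVneGityK1mdcpUU07//6lnmpmIqAGPc2vMuXdbd5hVMyFXmlW4dyln1sp3z5iIh3eJeJmrcDns///f/N+XhmtauSCYJ/92DFi17//KV2ZWZnd3h6u3Br/2a0x2nHNmeFmHdQO7r4cZaaV4jWdVVVVXd2h3irtAWqIdWGN3VYmZebmZgGduhyaZpHZYdWZlVWd2Z2iJn0MBIIy0FJ6lWJvd3smXBX6GMsmShVZ3d2aJmHZmd4ibDKFsspR//bllm6ZnvrgjjbZBvHSmdmd4dpmZh2ZneJFP+o+BNPYoMlRIZVRY2WBZ+WIcZ4dneIqliIiIdmeII5x4X4MqolxznERFZlTpUxWvhzEdZmZVRaeamIlomGRL11VfY05mati5VYeIh8pVIEr4ZItERFVmMhOKmWmpRpuWdK1TjVdW3nZGqHdnv6ZkAr+VgChWVVaaGUW7e4VndmhW6EPaWVSfZFd4h3d/+4hgO//wHKqMyYqAtyUzRnZ4plzFRPZYZH4iaIeHh2m7vJUDrfVv///Imu0Lp4mYdndVfnRH9VZkX4RZqHd2hIy5VlAFuNZHohJWZhyZmYeZiHiPhkvFWId9iEZ5hmZzSZrf/9IU"/>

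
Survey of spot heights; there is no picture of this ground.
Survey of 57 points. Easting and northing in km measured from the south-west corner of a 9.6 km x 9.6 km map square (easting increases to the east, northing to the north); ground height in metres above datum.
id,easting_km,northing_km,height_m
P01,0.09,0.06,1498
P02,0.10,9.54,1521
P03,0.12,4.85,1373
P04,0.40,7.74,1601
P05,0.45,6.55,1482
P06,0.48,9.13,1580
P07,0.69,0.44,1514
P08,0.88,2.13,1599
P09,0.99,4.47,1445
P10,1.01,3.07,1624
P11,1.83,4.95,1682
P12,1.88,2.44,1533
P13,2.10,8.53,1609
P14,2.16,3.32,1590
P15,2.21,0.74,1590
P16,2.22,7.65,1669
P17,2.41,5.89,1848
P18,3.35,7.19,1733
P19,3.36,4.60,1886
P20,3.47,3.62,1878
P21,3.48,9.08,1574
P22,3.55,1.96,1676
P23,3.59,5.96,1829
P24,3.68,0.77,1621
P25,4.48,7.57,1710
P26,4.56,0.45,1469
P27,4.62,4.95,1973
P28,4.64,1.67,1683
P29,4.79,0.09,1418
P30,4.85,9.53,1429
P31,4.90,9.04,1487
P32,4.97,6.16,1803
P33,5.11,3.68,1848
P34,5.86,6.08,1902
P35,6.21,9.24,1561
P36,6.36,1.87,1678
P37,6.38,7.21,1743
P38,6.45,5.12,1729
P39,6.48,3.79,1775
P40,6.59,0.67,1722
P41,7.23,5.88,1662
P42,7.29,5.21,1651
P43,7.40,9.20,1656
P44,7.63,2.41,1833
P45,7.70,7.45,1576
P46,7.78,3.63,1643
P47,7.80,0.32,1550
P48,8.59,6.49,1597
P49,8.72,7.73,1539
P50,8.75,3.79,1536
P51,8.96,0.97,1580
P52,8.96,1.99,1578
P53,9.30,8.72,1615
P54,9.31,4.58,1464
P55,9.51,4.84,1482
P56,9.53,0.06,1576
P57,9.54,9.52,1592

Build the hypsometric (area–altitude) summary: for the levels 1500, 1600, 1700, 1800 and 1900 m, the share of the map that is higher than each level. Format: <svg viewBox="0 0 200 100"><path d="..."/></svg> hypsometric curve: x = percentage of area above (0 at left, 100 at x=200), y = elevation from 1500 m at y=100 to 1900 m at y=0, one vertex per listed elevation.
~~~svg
<svg viewBox="0 0 200 100"><path d="M187 100l-64-25-65-25-28-25-20-25"/></svg>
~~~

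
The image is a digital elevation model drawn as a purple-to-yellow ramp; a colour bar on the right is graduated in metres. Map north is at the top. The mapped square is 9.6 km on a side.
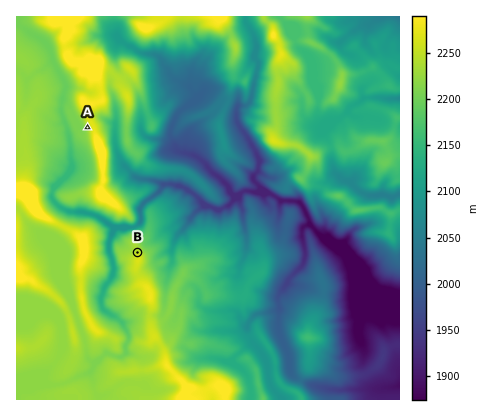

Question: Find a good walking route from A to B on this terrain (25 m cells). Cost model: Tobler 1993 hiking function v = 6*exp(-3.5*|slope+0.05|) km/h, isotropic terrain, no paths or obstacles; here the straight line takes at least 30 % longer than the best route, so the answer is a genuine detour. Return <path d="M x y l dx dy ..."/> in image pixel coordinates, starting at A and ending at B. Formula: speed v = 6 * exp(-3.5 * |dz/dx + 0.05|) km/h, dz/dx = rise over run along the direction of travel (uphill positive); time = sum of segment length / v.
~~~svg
<path d="M88 128l0 54-4 8 0 6 2 4 10 10 4 2 12 12 4 6 2 0 2 2 0 2 0 4 0 2 4 4 8 4 6 4"/>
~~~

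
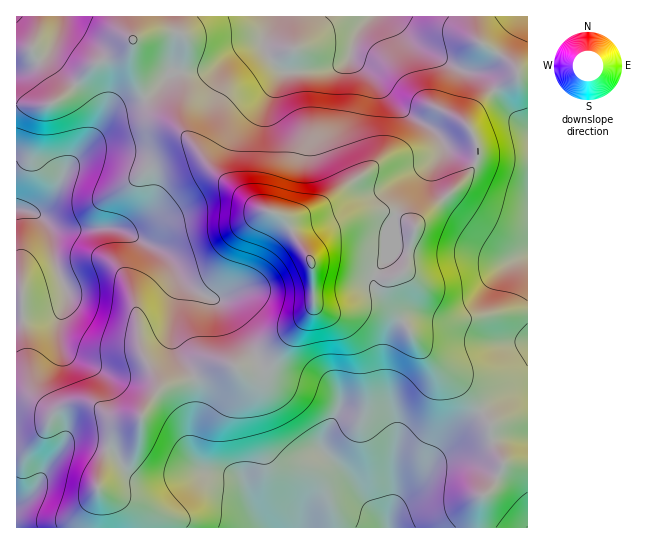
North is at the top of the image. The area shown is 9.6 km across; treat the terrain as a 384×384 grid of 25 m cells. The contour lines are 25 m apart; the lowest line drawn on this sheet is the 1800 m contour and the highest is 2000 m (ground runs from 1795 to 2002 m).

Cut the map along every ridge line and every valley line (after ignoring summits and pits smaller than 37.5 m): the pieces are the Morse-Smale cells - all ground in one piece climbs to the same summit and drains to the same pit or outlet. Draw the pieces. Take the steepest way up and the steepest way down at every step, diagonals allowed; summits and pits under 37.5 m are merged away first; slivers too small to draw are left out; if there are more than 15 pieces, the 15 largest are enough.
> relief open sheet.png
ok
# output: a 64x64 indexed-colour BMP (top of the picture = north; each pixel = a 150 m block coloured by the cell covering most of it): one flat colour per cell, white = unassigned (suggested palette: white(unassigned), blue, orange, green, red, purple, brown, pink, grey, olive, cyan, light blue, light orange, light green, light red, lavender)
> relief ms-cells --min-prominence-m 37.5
<image width="64" height="64" href="data:image/bmp;base64,Qk12CAAAAAAAAHYAAAAoAAAAQAAAAEAAAAABAAQAAAAAAAAIAAATCwAAEwsAABAAAAAAAAAA////ALR3HwAOf/8ALKAsACgn1gC9Z5QAS1aMAMJ34wB/f38AIr28AM++FwDox64AeLv/AIrfmACWmP8A1bDFABERERERIiIiIiIiIiIiIiIiIiIiIiIiIiIiIiIiIiIiEREREREiIiIiIiIiIiIiIiIiIiIiIiIiIiIiIiIiIiIRERERESIiIiIiIiIiIiIiIiIiIiIiIiIiIiIiIiIiIhERERERIiIiIiIiIiIiIiIiIiIiIiIiIiIiIiIiIiIiEREREREiIiIiIiIiIiIiIiIiIiIiIiIiIiIiIiIiIiIRERERESIiIiIiIiIiIiIiIiIiIiIiIiIiIiIiIiIiIhERERERIiIiIiIiIiIiIiIiIiIiIiIiIiIiIiIiIiIiERERERESIiIiIiIiIiIiIiIiIiIiIiIiIiIiIiIiIiIRERERERIiIiIiIiIiIiIiIiIiIiIiIiIiIiIiIiIkRBEREREREiIiIiIiIiIiIiIiIiIiIiIiIiIiIiIiIkREERERERERIiIiIiIiIiIiIiIiIiIiIiIiIiIiIiIiREQREREREREiIiIiIiIiIiIiIiIiIiIiIiIiIiIiIiRERBEREREREREiIiIiIiIiIiIiIiIiIiIiIiIiIiIiJEREERERERERERIiIiIiIiIiIiIiIiIiIiIiIiIiIiIkREQRERERERERESIiIiIiIiIiIiIiIiIiIiIiIiIiIkRERBEREREREREREiIiIiIiIiIiIiIiIiIiIiIiIiIiREREERERERERERESIiIiIiIiIiIiIiIiIiIiIiIiIiREREQREREREREREREiIiIiIiIiIiIiIiIiIiIiIiIiRERERBERERERERERERESIiIiIiIiIiIiIiIiIiIiIiREREREERERERERERERERERIiIiIiIiIiIiIiIiIiIkREREREQRERERERERERERERERERESIiIiIiIiIiIiIkRERERERBEREREREREREREREREREREiIiIiIiIiIiIkREREREREERERERERERERERERERERERIiIiIiIiIiIiREREREREQRERERERERERERERERERERESIiIiIiIiIiRERERERERBEREREREREREREREREREREREiIiIiIiIiREREREREREERERERERERERERERERERERERIiIiIiIiJEREREREREQREREREREREREREREREREREREiIiIiIiJERERERERERBERERERERERERERERERERERERIiIiIiJEREREREREREEREREREREREREREREREREREREiIiIiJEREREREREREQRERERERERERERERERERERERESIiIiIkRERERERERERBERERERERERERERERERERERERIiIiIiREREREREREREEREREREREREREREREREREREREiIiIiIRREREREREREQRERERERERERERERERERERERESIiIhEREURERERERERBERERERERERERERERERERERERERERERERREREREREREERERERERERERERERERERERERERERERERFEREREREREQRERERERERERERERERERERERExEREREREURERERERERBEREREREREREREREREREREREzMRERERERFEREREREREEREREREREREREREREREREREzMzEREREREUREREREREQRERERERERERERERERERERETMzMzERERETRERERERERBEREREREREREREREREREREzMzMzMzMxMzM0REREREREERERERERERERERERERERMzMzMzMzMzMzMzM0REREREQRERERERERERERERERETMzMzMzMzMzMzMzMzNERERERBERERERERERERERERETMzMzMzMzMzMzMzMzMzREREREERERERERERERERERETMzMzMzMzMzMzMzMzMzM0REREQRERERERERERERERETMzMzMzMzMzMzMzMzMzMzNERERBERERERERERERERETMzMzMzMzMzMzMzMzMzMzM0REREERERERERERERERETMzMzMzMzMzMzMzMzMzMzMzNEREQRERERERERERERERMzMzMzMzMzMzMzMzMzMzMzM0RERBERERERERERERERMzMzMzMzMzMzMzMzMzMzMzM0REREERERERERERERERMzMzMzMzMzMzMzMzMzMzMzMzREREQRERERERERERERUzMzMzMzMzMzMzMzMzMzMzMzNERERBEREREREREREVVTMzMzMzMzMzMzMzMzMzMzMzM0REREEREREREREREVVVMzMzMzMzMzMzMzMzMzMzMzMzNEREQREREREREREVVVUzMzMzMzMzMzMzMzMzMzMzMzM0RERBERERERERERVVVTMzMzMzMzMzMzMzMzMzMzMzMzNEREERERERERERVVVVMzMzMzMzMzMzMzMzMzMzMzMzMzNEQRERERERERFVVVUzMzMzMzMzMzMzMzMzMzMzMzMzMzNBEREREREREVVVVTMzMzMzMzMzMzMzMzMzMzMzMzMzMzEREREREREVVVVVMzMzMzMzMzMzMzMzMzMzMzMzMzMzMRERERERERVVVVUzMzMzMzMzMzMzMzMzMzMzMzMzMzMxEREREREREVVVVTMzMzMzMzMzMzMzMzMzMzMzMzMzMzERERERERETNVVVMzMzMzMzMzMzMzMzMzMzMzMzMzMzMRERERERERMzMzMzMzMzMzMzMzMzMzMzMzMzMzMzMzMxEREREREREzMzMzMzMzMzMzMzMzMzMzMzMzMzMzMzMz"/>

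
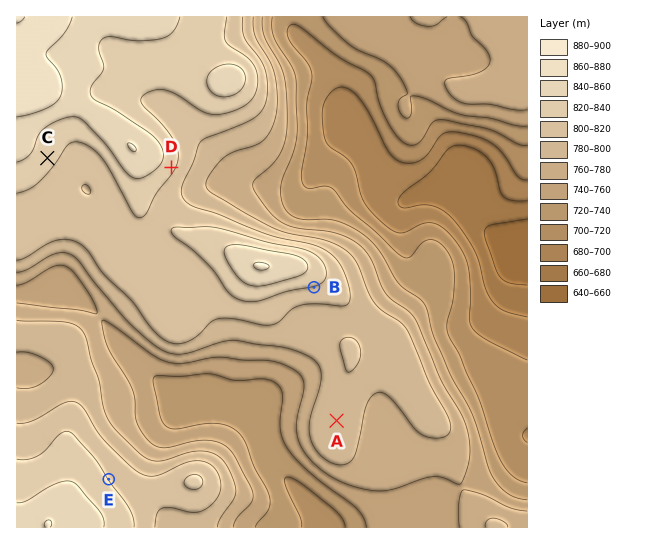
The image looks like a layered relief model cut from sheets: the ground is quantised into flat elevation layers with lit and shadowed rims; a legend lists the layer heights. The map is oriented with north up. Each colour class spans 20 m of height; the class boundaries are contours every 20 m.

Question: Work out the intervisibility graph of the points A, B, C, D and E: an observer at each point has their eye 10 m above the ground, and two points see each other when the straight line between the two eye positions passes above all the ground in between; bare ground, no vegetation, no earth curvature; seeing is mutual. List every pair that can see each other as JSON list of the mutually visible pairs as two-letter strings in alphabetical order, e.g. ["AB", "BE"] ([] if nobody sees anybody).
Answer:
["AB", "AC", "AE", "BE", "CE", "DE"]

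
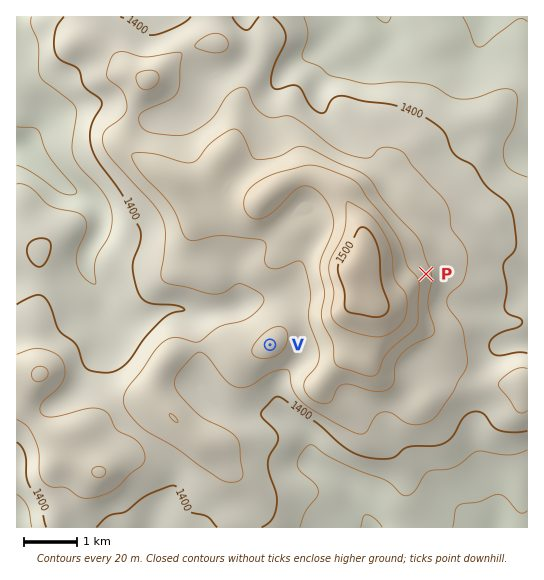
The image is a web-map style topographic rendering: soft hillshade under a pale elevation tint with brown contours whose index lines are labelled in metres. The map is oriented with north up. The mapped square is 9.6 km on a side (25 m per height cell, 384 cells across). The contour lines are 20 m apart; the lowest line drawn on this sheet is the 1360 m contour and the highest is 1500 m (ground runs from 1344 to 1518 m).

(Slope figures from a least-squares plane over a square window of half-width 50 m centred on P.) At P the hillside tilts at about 4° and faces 72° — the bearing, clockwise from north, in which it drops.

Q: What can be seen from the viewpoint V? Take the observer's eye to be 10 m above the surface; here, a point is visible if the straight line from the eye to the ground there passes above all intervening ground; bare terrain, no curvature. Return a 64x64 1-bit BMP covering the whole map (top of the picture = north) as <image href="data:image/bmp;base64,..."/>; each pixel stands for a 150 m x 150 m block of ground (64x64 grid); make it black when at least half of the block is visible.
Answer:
<image width="64" height="64" href="data:image/bmp;base64,Qk0+AgAAAAAAAD4AAAAoAAAAQAAAAEAAAAABAAEAAAAAAAACAAATCwAAEwsAAAIAAAAAAAAA////AAAAAAAAAAAB//wAAAAAAAP/+AAAAAAAAf/wAAAAAAAD/+AAAAAAAAP/wAAAAAAAB/+AAAAAGAAf/4AAAAB4AD//AAAAB/gAP/8AAAAH4AB/3gAAAAfAAf/8AAAAB8AD//gAAAAfwAf/8AAAAD/AD//wAAAAfwAf/+AAAAB4AD//4AAAAHwAfx/4AAAAPgD+D/wAAAAeAH4P/gAAAB4Afh5/AAAAHgA+H3/AAAA+AB8//8AAAD8AH///wAAAPwAf///wAAA/gB////AAAD/gHn//+AAAf//////AAAB//////8AAAD/9////wAAAP+D////AAAA/wH///8AAAD+AH///wAAAPwAP///AAAA/AA///4AAAD4AD///AAAAPgAP//8AAAAfAAf//8AAAB4AB///wAAAYgAH/+fAAADwAAf/58AAAPAAD8f3gAAAYAAfwP+AAABAAH/AfwAAAAAB/8AcAAAAAAOAwAAAAAAABgBAAAAAAAAMAAAAAAAAAAAAAAAAAAAAAAAAAAAAAAAAAAAAAAAAAAAAAAAAAAAAAAAAAAAAAAAAAAAAAAAAAAAAAAAAAAAAAAAAAAAAAAAAAAAAAAAAAAAAAAAAAAAAAAAAAAAAAAAAAAAAAAAAAAAAAAAAAAAAAAAAAAAAAAAAAAAAAAAAAAAAAAAAAAAAAAAAAAAAAA=="/>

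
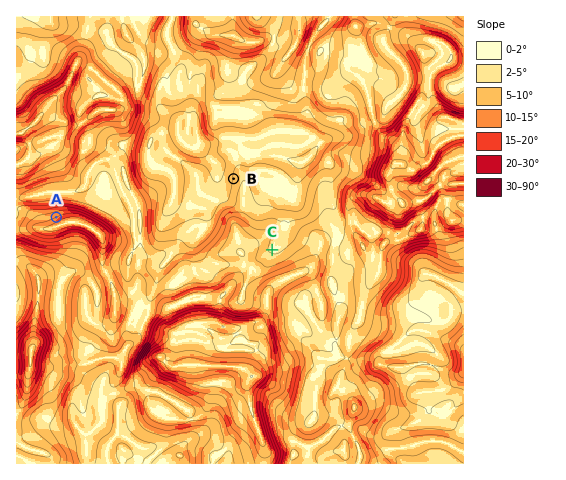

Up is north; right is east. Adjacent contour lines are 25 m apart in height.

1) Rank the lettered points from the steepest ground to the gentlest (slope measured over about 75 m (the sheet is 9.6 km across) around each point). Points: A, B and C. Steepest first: A B C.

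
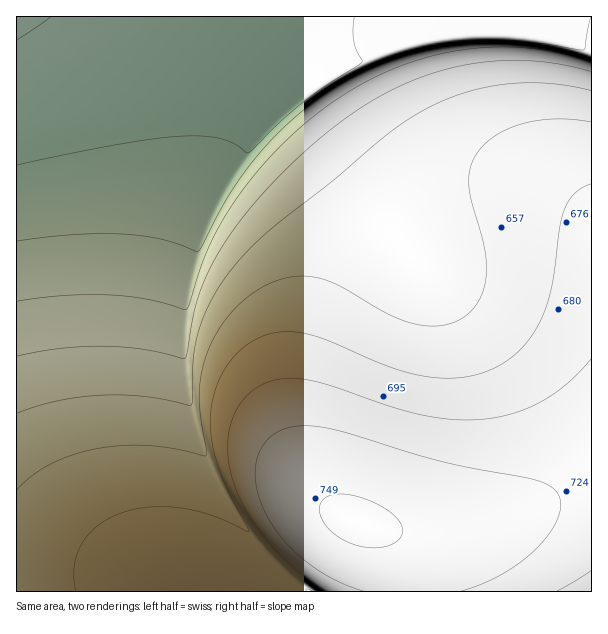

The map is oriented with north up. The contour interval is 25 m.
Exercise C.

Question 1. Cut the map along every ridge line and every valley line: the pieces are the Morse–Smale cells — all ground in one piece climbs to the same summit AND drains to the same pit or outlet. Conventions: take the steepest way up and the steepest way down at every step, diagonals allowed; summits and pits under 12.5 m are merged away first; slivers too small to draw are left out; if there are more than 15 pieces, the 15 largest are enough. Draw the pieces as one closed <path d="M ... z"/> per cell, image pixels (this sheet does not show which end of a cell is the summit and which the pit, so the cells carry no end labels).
<path d="M591 16l-380 1 47 46 34 39-38 36-16 21-14 21-24 51-12 42-6 44 0 43 5 36 15 54 30 60 27 36 34 34 15 12 97 0 1-16-4-22-6-12-9-8-10-6 22 4 45 0 21-3 50-13 52-24 25-6z"/><path d="M210 16l-194 1 1 575 290-1-14-11-34-34-27-36-30-60-15-54-5-36 0-43 6-44 12-42 24-51 14-21 16-21 38-36-34-39z"/><path d="M591 487l-9 0-15 5-52 24-35 10-36 6-45 0-12-3-8 1 8 4 9 8 6 12 5 38 184 0z"/>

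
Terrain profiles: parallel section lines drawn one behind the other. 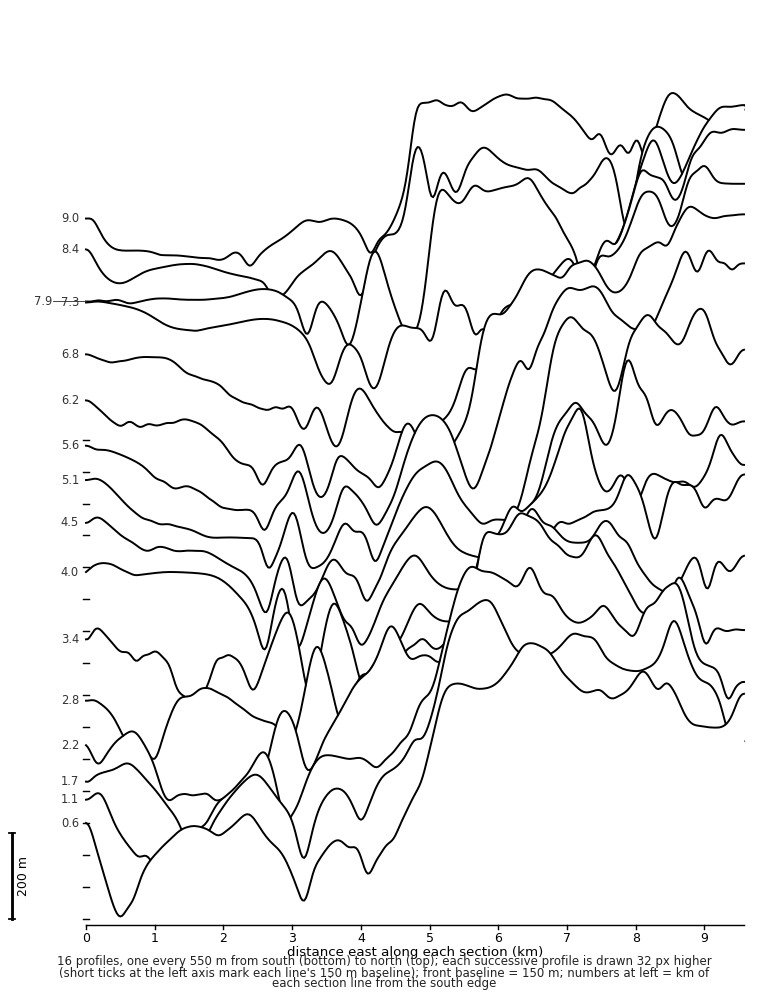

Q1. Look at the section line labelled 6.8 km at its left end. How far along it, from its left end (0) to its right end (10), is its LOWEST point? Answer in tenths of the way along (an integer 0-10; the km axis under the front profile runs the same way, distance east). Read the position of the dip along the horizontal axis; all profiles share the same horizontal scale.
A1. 4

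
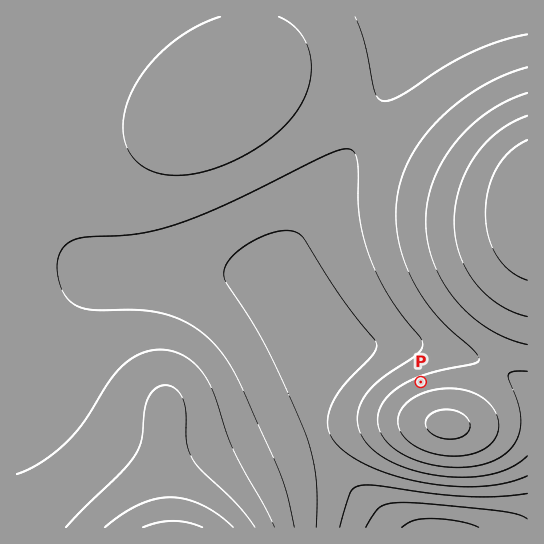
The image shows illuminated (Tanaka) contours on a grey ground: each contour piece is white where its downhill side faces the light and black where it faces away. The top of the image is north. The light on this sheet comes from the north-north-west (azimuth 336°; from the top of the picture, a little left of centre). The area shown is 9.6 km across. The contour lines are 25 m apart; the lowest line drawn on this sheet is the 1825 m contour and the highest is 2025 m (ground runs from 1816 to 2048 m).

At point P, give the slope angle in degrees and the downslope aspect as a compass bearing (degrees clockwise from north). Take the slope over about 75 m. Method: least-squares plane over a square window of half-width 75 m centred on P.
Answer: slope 5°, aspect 340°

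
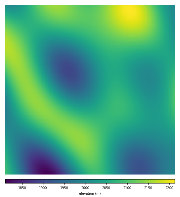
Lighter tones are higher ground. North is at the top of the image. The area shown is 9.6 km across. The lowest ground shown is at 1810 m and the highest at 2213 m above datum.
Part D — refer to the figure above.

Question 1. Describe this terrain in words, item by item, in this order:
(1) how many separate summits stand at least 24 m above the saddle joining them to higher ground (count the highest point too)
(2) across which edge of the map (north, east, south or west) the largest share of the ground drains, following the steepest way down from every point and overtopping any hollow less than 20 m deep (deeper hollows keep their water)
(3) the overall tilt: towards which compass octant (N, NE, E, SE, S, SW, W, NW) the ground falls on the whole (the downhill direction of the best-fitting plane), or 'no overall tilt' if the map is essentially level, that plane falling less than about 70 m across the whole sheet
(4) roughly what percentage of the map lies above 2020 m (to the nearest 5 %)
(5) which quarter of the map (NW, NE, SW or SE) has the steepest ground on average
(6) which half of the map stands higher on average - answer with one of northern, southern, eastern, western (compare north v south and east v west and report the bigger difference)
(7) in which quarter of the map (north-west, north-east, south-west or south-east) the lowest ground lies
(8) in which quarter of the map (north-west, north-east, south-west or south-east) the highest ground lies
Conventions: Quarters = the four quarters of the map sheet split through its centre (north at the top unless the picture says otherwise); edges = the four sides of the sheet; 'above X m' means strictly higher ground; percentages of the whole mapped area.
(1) There are 5 summits with 24 m or more of prominence.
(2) The largest share of the runoff leaves by the southern edge.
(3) Overall the map slopes down towards the south.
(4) Roughly 70 % of the ground is higher than 2020 m.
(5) The steepest ground, on average, is in the south-west quarter.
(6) Taken as a whole, the northern half is higher than the southern.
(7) Look to the south-west quarter for the lowest ground.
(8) The highest point lies in the north-east quarter of the map.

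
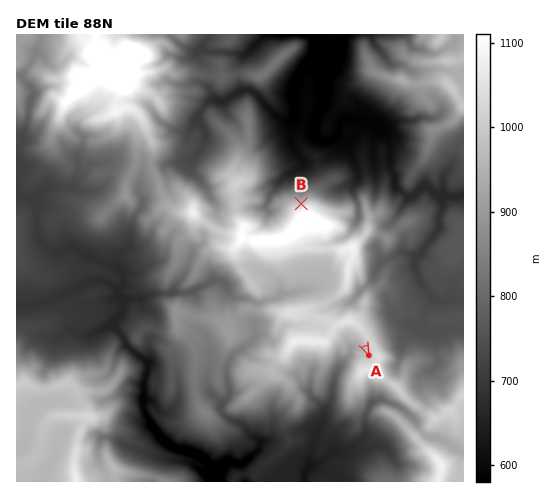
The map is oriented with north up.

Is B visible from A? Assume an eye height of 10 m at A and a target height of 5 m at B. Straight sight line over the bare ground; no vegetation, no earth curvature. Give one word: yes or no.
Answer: no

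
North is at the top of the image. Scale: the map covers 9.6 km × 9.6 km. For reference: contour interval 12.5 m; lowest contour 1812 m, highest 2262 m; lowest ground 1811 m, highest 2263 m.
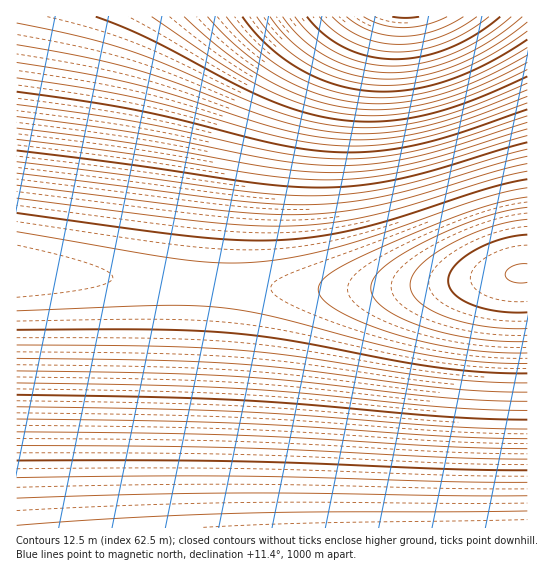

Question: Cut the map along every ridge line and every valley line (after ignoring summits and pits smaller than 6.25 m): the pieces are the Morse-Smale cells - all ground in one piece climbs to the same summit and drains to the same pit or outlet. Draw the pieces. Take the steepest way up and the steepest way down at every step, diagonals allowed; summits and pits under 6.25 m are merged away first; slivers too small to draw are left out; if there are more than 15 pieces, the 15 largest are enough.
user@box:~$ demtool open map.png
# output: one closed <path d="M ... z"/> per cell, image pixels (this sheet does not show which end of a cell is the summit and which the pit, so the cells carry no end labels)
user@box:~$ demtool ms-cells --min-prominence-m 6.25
<path d="M527 16l-224 0-16 12-23 23-15 20-21 47-15 69-8 96 88 6 77 0 59-4 98-12z"/><path d="M527 273l-98 12-59 4-77 0-87-5-2 2-1 20-6 123 2 98 328 1z"/><path d="M302 16l-285 0-1 255 189 13 8-97 15-69 9-24 18-31 31-34z"/><path d="M35 272l-19 1 0 254 182 1-1-99 8-144z"/>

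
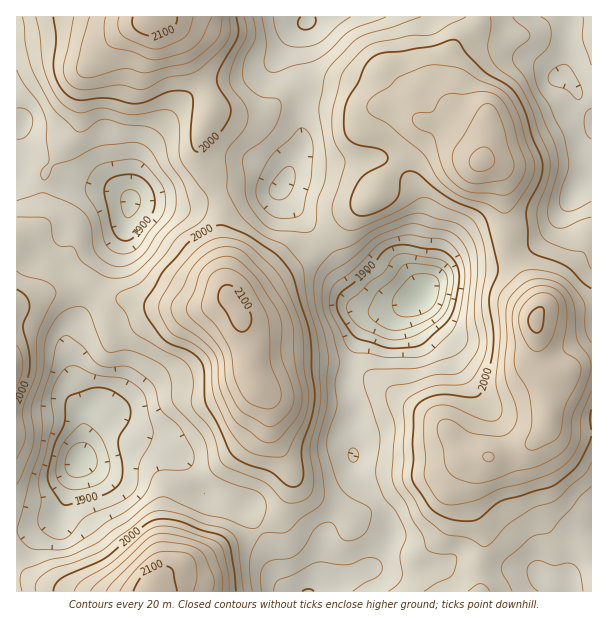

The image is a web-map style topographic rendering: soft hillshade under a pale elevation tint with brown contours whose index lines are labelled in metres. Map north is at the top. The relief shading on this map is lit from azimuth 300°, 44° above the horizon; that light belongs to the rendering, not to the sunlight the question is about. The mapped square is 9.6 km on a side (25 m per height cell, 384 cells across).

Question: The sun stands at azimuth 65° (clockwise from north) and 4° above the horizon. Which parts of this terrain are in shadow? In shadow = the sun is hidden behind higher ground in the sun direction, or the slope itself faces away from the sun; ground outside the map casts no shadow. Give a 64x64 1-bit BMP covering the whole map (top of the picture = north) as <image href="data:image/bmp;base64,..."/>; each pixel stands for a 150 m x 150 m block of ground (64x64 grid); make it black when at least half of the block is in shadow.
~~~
<image width="64" height="64" href="data:image/bmp;base64,Qk0+AgAAAAAAAD4AAAAoAAAAQAAAAEAAAAABAAEAAAAAAAACAAATCwAAEwsAAAIAAAAAAAAA////AAAAAADAAAAAAAAAAQAAAAAAAAADAAAAAAAgAAAAAAAAACAAAAAAAAAAAAAAAAAAAABgAAAAAAAAAP4AAAAAAAAB/wAAAAAAAAH/AAAAAAAwAf4AAAAAAHwD/gAAAAYAfAP+AAABzh/8A/wAAAP8P+AH+AAAB///wAf4AAAH///AB/wAAAP//4AH/AAAA///4AP+AAAB///wA/wAAAH//+AB/AfAA///4AHwD8AD///AAYAfgAH//8AAAH8AAf//gAAD/wAD//+AAA//AAH//4AAH/8AAb//gAAf/wAAn/8AAD//gAHf/wAAP/+AAY//AAB//4AAj/4AAH//gAAD+AAA//+AAAA8AAD//wAAADwAAP/4AAAAPAAAf/gAAAAYAAB/+AAAAAAAAH/8AAACAAAAf/wAAAcAAAA//AAABwAAAD/8AAAAAAAAP/gAAA+AAMA/+AAAH8ABwB/4AAAf8AHAH/gAAD/wAIAf4AAAH/ABgB/gAAAf8APAH8AAAA/gA8APwAAAB+AD8A8AAAAD4AH4BAAAAAHwAfgwAADgAHAB+BAAAPwwcAD4AAAA/jAQAHgAAAD+AAAAOAAAAP4AAAAwAAAA/gAAABAAAAH+AAAAAAAAAfwAAAAAAAAB/A4AAAAAAAH+PgAAAAAAAf58AAAAAAAA9ngAAAAAAADgMAAAAAAAAA=="/>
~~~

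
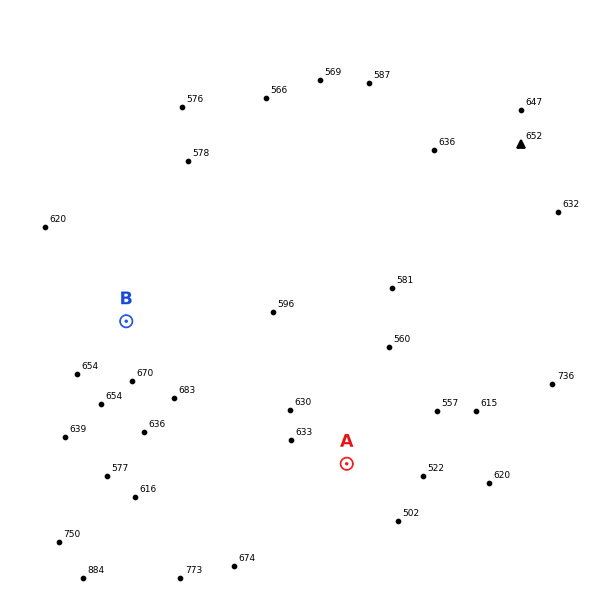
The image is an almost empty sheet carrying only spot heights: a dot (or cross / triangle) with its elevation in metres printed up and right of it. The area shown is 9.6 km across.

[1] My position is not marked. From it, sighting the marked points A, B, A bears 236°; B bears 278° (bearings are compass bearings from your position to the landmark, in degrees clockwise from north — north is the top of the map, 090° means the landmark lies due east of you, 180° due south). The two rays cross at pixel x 484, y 371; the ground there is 620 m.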